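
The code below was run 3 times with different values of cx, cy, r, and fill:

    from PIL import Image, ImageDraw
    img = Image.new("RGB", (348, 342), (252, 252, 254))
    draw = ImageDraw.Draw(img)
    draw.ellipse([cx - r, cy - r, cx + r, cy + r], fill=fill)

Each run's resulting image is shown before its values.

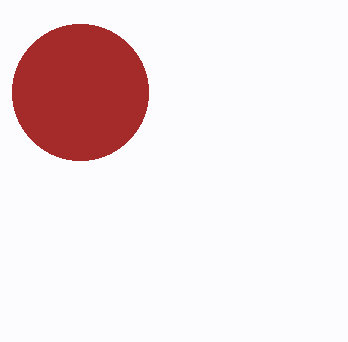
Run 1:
cx = 80, cy = 92, r = 68, fill = 'brown'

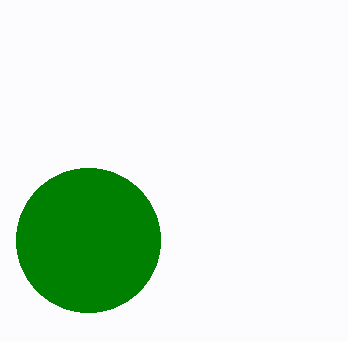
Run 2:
cx = 88; cy = 240; r = 72; fill = 'green'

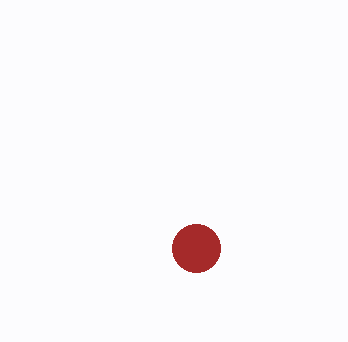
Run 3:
cx = 196
cy = 248
r = 24
fill = 'brown'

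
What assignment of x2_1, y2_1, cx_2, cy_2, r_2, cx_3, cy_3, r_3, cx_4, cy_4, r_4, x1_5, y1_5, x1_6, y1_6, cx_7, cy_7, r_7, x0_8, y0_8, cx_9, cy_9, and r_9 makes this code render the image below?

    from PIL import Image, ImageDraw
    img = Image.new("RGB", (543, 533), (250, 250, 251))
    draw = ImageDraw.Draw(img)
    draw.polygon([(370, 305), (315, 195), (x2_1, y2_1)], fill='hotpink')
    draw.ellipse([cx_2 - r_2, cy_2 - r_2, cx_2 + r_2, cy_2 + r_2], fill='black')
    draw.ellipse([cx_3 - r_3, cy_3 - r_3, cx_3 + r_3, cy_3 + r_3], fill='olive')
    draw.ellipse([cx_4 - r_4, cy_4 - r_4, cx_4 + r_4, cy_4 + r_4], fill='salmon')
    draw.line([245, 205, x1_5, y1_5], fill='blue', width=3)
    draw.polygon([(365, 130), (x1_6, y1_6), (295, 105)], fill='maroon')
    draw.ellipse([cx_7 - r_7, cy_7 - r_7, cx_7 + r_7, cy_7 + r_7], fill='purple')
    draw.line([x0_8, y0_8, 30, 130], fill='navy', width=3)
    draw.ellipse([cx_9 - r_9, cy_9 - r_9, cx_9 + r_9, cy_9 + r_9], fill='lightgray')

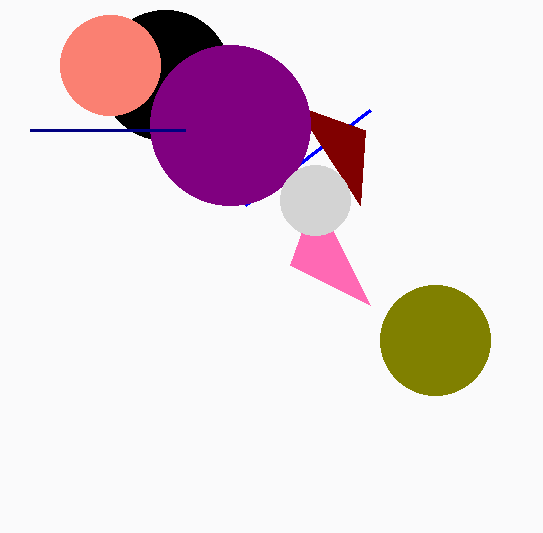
x2_1 = 290; y2_1 = 265; cx_2 = 165; cy_2 = 75; r_2 = 65; cx_3 = 435; cy_3 = 340; r_3 = 55; cx_4 = 110; cy_4 = 65; r_4 = 50; x1_5 = 370; y1_5 = 110; x1_6 = 360; y1_6 = 205; cx_7 = 230; cy_7 = 125; r_7 = 80; x0_8 = 185; y0_8 = 130; cx_9 = 315; cy_9 = 200; r_9 = 35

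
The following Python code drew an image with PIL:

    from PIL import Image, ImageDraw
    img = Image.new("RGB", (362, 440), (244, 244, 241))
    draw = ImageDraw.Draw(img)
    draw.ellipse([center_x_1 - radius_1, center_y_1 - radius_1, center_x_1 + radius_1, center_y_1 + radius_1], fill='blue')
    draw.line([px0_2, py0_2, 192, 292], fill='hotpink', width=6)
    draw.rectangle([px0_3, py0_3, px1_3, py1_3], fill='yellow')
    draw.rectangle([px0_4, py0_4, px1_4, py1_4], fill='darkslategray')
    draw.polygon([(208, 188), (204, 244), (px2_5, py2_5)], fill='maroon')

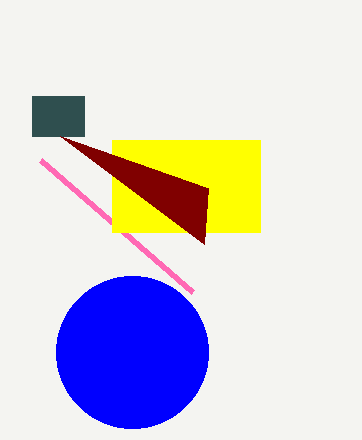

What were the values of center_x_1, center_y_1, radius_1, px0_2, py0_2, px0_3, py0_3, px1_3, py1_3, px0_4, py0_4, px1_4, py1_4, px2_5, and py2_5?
center_x_1 = 132
center_y_1 = 352
radius_1 = 76
px0_2 = 40
py0_2 = 160
px0_3 = 112
py0_3 = 140
px1_3 = 260
py1_3 = 232
px0_4 = 32
py0_4 = 96
px1_4 = 84
py1_4 = 136
px2_5 = 60
py2_5 = 136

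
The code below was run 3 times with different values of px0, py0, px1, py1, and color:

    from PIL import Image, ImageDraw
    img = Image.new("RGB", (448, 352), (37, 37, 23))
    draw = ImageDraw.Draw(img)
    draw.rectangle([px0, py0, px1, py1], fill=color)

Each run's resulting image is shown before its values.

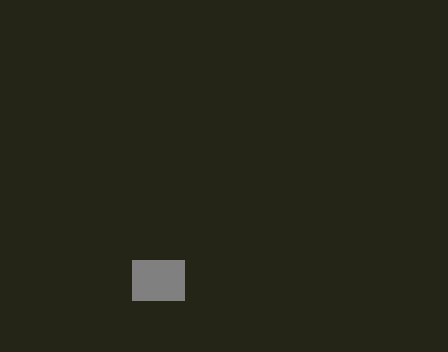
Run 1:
px0 = 132; py0 = 260; px1 = 184; py1 = 300; color = 'gray'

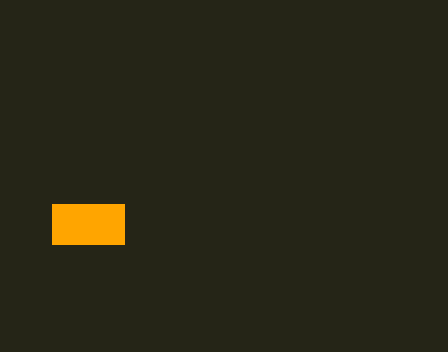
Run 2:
px0 = 52; py0 = 204; px1 = 124; py1 = 244; color = 'orange'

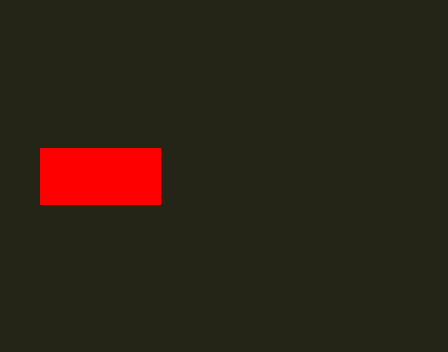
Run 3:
px0 = 40, py0 = 148, px1 = 160, py1 = 204, color = 'red'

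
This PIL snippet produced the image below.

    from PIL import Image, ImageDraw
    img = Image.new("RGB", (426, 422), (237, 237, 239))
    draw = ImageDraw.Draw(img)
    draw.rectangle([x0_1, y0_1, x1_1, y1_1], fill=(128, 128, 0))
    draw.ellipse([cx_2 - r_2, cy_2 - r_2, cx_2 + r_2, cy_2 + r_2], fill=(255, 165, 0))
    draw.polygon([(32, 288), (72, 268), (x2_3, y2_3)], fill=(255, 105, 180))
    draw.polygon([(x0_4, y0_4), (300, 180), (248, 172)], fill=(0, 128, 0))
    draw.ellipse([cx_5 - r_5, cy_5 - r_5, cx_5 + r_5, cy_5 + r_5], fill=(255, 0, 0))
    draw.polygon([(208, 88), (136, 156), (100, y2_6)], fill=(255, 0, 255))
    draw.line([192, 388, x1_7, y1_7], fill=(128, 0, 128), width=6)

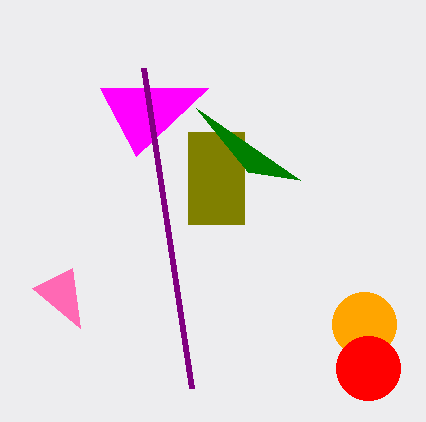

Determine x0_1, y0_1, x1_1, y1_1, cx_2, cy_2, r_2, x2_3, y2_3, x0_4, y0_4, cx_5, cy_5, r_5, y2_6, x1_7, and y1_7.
x0_1 = 188, y0_1 = 132, x1_1 = 244, y1_1 = 224, cx_2 = 364, cy_2 = 324, r_2 = 32, x2_3 = 80, y2_3 = 328, x0_4 = 196, y0_4 = 108, cx_5 = 368, cy_5 = 368, r_5 = 32, y2_6 = 88, x1_7 = 144, y1_7 = 68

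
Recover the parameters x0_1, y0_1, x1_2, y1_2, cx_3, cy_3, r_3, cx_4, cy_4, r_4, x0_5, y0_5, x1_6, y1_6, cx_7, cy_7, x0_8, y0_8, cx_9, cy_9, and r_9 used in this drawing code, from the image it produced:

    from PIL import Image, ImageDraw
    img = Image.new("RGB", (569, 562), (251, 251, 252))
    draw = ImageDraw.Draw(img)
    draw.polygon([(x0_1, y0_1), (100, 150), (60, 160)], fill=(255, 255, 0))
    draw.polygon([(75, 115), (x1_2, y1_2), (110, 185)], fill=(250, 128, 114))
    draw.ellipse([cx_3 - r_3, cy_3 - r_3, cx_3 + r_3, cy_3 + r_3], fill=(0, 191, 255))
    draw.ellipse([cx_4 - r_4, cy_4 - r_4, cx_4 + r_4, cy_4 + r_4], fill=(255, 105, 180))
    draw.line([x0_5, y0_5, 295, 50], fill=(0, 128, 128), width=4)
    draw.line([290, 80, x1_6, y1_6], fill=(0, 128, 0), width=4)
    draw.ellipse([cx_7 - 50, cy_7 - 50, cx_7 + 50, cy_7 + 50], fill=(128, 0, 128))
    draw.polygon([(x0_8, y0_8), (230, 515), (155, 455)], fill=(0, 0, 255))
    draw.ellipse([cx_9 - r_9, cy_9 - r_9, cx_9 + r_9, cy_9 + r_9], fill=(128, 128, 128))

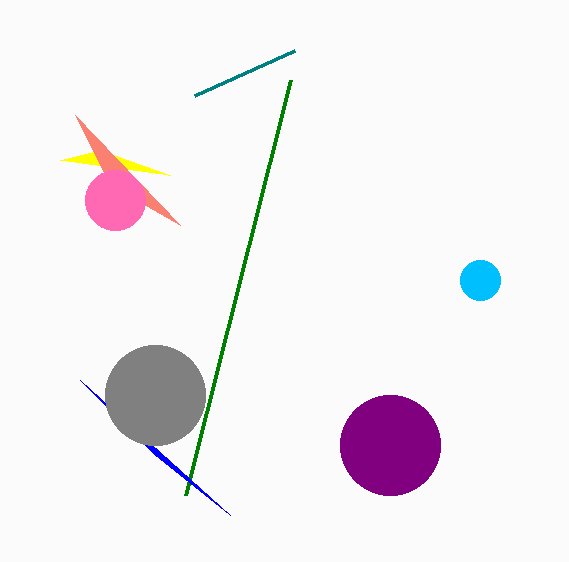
x0_1 = 170; y0_1 = 175; x1_2 = 180; y1_2 = 225; cx_3 = 480; cy_3 = 280; r_3 = 20; cx_4 = 115; cy_4 = 200; r_4 = 30; x0_5 = 195; y0_5 = 95; x1_6 = 185; y1_6 = 495; cx_7 = 390; cy_7 = 445; x0_8 = 80; y0_8 = 380; cx_9 = 155; cy_9 = 395; r_9 = 50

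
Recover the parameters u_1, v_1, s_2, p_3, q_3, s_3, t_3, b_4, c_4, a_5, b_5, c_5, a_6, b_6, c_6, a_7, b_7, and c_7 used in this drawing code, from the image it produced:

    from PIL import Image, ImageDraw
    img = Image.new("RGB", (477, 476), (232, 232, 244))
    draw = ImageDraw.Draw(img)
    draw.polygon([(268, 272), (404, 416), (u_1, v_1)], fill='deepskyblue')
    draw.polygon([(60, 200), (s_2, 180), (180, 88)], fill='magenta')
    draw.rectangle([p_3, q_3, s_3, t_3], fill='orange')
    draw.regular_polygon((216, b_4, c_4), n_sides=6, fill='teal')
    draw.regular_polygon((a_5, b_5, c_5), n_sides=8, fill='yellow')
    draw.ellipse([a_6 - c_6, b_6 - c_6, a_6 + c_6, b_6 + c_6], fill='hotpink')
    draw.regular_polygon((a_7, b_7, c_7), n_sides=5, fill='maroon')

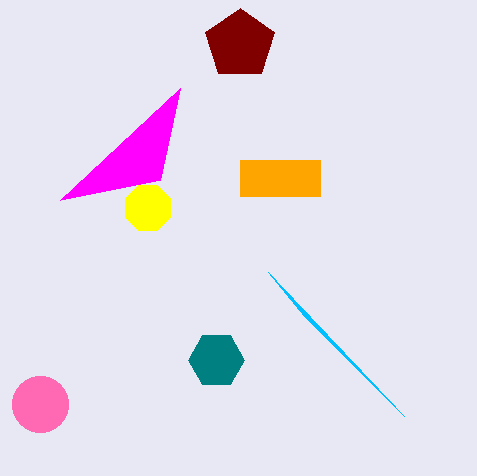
u_1 = 304
v_1 = 316
s_2 = 160
p_3 = 240
q_3 = 160
s_3 = 320
t_3 = 196
b_4 = 360
c_4 = 28
a_5 = 148
b_5 = 208
c_5 = 24
a_6 = 40
b_6 = 404
c_6 = 28
a_7 = 240
b_7 = 44
c_7 = 36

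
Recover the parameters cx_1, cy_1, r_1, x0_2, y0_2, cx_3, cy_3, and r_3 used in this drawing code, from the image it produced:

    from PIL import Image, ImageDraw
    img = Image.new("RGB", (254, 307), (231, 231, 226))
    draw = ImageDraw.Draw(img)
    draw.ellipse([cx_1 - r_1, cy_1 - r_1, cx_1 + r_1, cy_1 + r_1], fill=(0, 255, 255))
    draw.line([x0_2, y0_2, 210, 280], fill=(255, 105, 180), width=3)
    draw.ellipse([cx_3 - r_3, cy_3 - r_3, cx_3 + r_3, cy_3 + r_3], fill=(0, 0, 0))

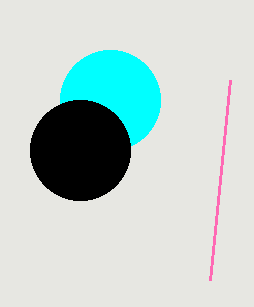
cx_1 = 110; cy_1 = 100; r_1 = 50; x0_2 = 230; y0_2 = 80; cx_3 = 80; cy_3 = 150; r_3 = 50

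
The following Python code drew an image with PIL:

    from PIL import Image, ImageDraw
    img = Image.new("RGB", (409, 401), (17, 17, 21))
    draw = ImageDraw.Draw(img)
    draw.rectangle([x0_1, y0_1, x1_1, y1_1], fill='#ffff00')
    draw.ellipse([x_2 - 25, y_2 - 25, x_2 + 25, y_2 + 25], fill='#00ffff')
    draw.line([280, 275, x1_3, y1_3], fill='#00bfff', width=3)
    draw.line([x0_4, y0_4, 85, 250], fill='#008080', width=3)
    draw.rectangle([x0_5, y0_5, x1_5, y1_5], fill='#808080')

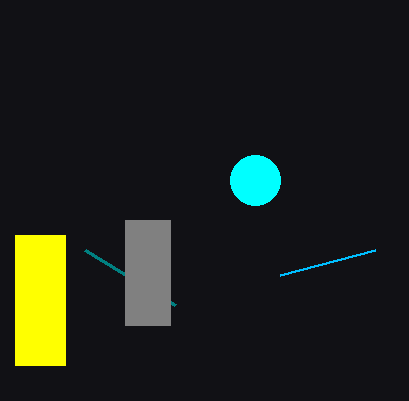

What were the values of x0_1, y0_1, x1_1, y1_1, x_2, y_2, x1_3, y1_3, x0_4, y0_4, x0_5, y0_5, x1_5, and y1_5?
x0_1 = 15; y0_1 = 235; x1_1 = 65; y1_1 = 365; x_2 = 255; y_2 = 180; x1_3 = 375; y1_3 = 250; x0_4 = 175; y0_4 = 305; x0_5 = 125; y0_5 = 220; x1_5 = 170; y1_5 = 325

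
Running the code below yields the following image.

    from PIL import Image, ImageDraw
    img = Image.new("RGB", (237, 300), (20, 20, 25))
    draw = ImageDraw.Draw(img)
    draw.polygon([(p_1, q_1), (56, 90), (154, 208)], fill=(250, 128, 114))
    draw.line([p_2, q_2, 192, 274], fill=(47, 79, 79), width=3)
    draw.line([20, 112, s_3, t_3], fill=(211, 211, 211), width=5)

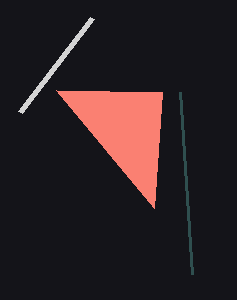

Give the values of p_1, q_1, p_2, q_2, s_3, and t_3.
p_1 = 162; q_1 = 92; p_2 = 180; q_2 = 92; s_3 = 92; t_3 = 18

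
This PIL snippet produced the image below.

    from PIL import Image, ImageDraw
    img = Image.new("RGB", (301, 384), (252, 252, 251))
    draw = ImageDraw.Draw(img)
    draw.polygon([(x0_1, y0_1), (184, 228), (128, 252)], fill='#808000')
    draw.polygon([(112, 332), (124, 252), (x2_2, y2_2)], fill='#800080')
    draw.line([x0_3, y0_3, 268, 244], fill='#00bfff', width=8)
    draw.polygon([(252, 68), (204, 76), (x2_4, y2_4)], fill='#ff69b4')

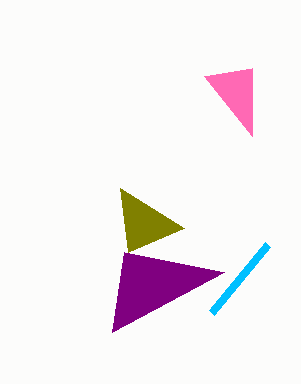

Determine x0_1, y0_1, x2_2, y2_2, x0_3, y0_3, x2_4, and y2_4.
x0_1 = 120, y0_1 = 188, x2_2 = 224, y2_2 = 272, x0_3 = 212, y0_3 = 312, x2_4 = 252, y2_4 = 136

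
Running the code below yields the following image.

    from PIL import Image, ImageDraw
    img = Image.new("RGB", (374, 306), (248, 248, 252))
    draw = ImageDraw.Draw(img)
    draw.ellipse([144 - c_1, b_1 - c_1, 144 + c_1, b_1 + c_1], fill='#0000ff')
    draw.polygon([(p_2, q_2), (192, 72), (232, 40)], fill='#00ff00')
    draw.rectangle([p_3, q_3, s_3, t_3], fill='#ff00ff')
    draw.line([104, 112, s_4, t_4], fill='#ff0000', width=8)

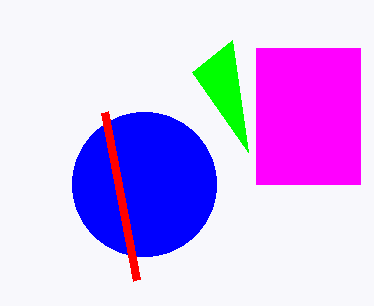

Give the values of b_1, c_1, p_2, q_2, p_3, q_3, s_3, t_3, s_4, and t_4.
b_1 = 184; c_1 = 72; p_2 = 248; q_2 = 152; p_3 = 256; q_3 = 48; s_3 = 360; t_3 = 184; s_4 = 136; t_4 = 280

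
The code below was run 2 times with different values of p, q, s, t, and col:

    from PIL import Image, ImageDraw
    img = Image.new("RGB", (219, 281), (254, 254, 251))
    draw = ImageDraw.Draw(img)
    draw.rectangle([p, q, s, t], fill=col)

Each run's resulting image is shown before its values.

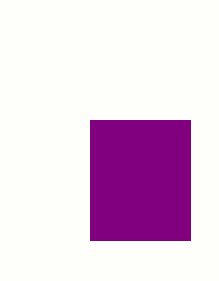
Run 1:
p = 90, q = 120, s = 190, t = 240, col = 'purple'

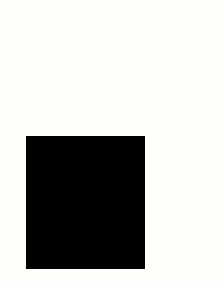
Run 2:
p = 26; q = 136; s = 144; t = 268; col = 'black'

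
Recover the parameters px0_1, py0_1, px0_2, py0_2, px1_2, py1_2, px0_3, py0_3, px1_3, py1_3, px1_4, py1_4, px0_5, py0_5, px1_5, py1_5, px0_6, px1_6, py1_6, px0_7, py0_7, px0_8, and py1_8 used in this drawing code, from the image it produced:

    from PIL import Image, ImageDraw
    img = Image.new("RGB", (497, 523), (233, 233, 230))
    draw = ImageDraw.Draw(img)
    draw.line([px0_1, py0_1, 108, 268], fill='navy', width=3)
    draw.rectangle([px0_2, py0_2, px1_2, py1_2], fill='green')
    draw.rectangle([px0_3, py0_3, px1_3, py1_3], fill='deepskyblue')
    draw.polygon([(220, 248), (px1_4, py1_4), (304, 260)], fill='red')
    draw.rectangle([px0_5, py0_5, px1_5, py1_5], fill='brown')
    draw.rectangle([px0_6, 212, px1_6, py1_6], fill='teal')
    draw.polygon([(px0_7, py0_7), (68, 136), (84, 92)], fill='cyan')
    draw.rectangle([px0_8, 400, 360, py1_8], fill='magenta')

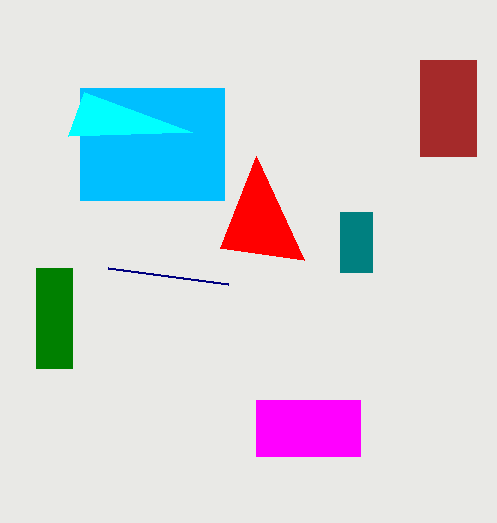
px0_1 = 228, py0_1 = 284, px0_2 = 36, py0_2 = 268, px1_2 = 72, py1_2 = 368, px0_3 = 80, py0_3 = 88, px1_3 = 224, py1_3 = 200, px1_4 = 256, py1_4 = 156, px0_5 = 420, py0_5 = 60, px1_5 = 476, py1_5 = 156, px0_6 = 340, px1_6 = 372, py1_6 = 272, px0_7 = 192, py0_7 = 132, px0_8 = 256, py1_8 = 456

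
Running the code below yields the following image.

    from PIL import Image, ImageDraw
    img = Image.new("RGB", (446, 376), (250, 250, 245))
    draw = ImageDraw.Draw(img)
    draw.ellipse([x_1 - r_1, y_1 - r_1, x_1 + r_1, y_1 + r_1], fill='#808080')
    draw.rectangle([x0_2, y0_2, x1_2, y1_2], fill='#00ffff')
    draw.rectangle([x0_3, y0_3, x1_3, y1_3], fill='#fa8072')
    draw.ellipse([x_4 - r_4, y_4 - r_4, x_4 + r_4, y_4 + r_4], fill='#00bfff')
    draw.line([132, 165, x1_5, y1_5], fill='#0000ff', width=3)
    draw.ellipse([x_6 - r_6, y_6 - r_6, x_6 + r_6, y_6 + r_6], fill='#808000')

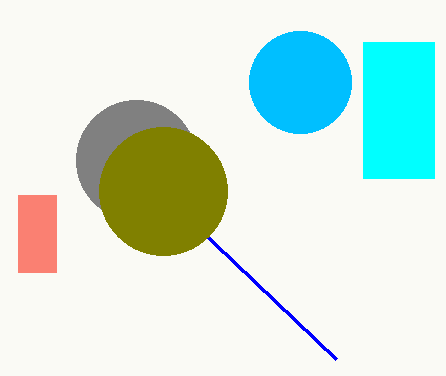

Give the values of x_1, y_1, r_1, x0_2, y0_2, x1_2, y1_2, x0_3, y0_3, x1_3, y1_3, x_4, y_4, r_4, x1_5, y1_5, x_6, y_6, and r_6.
x_1 = 136, y_1 = 160, r_1 = 60, x0_2 = 363, y0_2 = 42, x1_2 = 434, y1_2 = 178, x0_3 = 18, y0_3 = 195, x1_3 = 56, y1_3 = 272, x_4 = 300, y_4 = 82, r_4 = 51, x1_5 = 336, y1_5 = 359, x_6 = 163, y_6 = 191, r_6 = 64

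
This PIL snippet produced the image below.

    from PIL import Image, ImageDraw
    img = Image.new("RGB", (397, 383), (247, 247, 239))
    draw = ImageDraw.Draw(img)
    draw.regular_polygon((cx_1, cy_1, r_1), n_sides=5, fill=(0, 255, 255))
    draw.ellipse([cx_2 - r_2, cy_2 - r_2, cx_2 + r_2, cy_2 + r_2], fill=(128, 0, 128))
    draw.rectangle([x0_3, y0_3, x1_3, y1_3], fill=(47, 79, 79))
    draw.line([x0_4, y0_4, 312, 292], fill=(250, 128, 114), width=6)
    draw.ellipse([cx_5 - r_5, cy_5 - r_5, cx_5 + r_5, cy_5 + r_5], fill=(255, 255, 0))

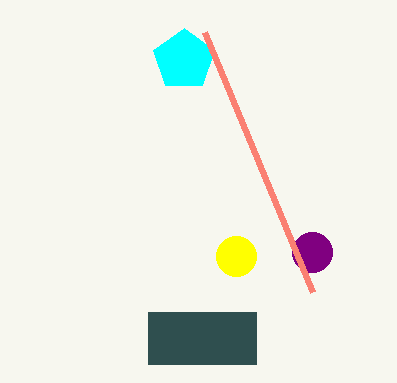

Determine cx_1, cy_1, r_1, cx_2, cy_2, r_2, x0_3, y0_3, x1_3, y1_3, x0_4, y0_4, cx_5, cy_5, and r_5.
cx_1 = 184
cy_1 = 60
r_1 = 32
cx_2 = 312
cy_2 = 252
r_2 = 20
x0_3 = 148
y0_3 = 312
x1_3 = 256
y1_3 = 364
x0_4 = 204
y0_4 = 32
cx_5 = 236
cy_5 = 256
r_5 = 20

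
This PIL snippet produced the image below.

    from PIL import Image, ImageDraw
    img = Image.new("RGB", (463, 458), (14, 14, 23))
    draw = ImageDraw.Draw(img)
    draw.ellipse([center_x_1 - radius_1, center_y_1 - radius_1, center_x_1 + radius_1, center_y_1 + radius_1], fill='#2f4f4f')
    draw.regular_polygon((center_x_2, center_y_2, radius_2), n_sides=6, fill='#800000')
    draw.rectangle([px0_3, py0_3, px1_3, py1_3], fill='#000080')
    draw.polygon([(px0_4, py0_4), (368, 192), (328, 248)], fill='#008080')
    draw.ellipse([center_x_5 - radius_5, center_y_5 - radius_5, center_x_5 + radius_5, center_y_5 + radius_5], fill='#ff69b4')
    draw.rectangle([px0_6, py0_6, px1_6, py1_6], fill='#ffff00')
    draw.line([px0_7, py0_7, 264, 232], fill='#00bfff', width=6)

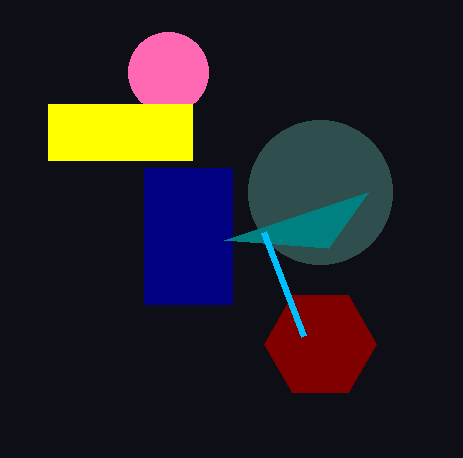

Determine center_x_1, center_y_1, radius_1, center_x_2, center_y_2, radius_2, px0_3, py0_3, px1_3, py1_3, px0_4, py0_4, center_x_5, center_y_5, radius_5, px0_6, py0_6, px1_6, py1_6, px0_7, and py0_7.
center_x_1 = 320, center_y_1 = 192, radius_1 = 72, center_x_2 = 320, center_y_2 = 344, radius_2 = 56, px0_3 = 144, py0_3 = 168, px1_3 = 232, py1_3 = 304, px0_4 = 224, py0_4 = 240, center_x_5 = 168, center_y_5 = 72, radius_5 = 40, px0_6 = 48, py0_6 = 104, px1_6 = 192, py1_6 = 160, px0_7 = 304, py0_7 = 336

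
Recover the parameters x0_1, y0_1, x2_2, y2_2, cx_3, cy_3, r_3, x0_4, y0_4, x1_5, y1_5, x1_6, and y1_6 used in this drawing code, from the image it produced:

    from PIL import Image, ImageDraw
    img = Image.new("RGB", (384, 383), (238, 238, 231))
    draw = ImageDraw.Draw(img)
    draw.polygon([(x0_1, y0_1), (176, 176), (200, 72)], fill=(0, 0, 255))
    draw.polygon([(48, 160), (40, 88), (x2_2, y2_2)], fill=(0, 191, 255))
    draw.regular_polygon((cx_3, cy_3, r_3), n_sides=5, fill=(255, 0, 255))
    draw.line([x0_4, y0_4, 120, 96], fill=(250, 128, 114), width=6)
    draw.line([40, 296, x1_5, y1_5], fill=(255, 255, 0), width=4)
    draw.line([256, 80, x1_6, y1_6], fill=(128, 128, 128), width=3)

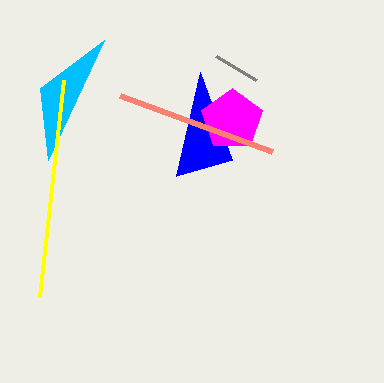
x0_1 = 232; y0_1 = 160; x2_2 = 104; y2_2 = 40; cx_3 = 232; cy_3 = 120; r_3 = 32; x0_4 = 272; y0_4 = 152; x1_5 = 64; y1_5 = 80; x1_6 = 216; y1_6 = 56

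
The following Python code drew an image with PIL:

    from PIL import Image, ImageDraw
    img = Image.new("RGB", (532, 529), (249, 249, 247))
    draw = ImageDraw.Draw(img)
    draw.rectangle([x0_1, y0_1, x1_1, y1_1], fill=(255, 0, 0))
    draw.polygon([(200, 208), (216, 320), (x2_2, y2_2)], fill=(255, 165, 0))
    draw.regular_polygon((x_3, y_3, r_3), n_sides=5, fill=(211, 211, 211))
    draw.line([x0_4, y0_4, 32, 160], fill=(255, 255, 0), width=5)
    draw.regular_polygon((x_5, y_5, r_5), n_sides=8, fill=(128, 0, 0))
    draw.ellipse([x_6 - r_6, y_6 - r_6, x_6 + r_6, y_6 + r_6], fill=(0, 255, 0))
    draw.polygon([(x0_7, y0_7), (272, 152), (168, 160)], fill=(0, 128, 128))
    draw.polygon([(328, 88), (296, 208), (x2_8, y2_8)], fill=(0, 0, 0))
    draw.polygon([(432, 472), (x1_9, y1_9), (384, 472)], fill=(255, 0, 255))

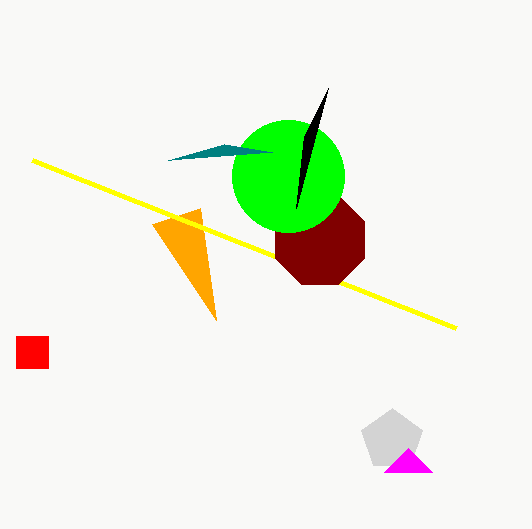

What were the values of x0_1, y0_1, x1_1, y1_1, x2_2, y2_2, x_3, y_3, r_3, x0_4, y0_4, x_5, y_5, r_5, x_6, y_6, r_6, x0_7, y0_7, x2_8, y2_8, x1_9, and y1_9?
x0_1 = 16; y0_1 = 336; x1_1 = 48; y1_1 = 368; x2_2 = 152; y2_2 = 224; x_3 = 392; y_3 = 440; r_3 = 32; x0_4 = 456; y0_4 = 328; x_5 = 320; y_5 = 240; r_5 = 48; x_6 = 288; y_6 = 176; r_6 = 56; x0_7 = 224; y0_7 = 144; x2_8 = 304; y2_8 = 136; x1_9 = 408; y1_9 = 448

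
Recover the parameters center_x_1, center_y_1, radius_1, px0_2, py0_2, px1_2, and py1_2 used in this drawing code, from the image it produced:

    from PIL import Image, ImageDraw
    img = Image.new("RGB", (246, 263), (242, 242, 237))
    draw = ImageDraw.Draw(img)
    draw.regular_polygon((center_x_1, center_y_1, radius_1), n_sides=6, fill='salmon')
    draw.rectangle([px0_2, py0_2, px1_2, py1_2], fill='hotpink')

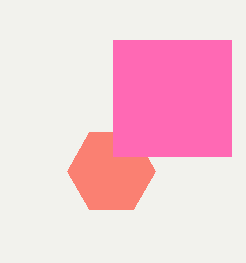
center_x_1 = 111; center_y_1 = 171; radius_1 = 44; px0_2 = 113; py0_2 = 40; px1_2 = 231; py1_2 = 156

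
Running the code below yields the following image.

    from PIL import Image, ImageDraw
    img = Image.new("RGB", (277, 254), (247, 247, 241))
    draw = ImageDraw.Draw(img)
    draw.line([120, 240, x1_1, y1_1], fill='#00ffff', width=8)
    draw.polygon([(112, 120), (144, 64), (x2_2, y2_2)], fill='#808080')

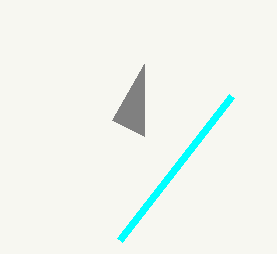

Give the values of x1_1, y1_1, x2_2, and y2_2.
x1_1 = 232; y1_1 = 96; x2_2 = 144; y2_2 = 136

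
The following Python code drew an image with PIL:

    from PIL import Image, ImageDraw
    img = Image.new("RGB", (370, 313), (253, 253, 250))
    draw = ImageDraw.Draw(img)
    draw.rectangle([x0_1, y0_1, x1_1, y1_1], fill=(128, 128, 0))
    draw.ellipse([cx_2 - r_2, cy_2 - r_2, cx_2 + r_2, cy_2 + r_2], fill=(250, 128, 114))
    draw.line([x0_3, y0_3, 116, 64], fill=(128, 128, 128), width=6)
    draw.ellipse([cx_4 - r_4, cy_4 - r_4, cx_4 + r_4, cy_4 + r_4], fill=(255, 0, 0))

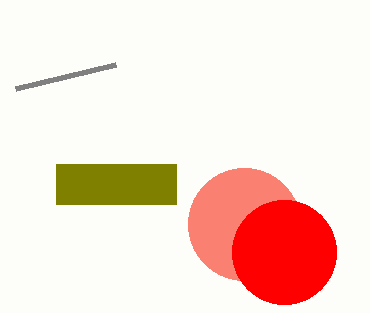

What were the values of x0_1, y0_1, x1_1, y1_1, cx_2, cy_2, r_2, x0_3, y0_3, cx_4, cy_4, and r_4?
x0_1 = 56; y0_1 = 164; x1_1 = 176; y1_1 = 204; cx_2 = 244; cy_2 = 224; r_2 = 56; x0_3 = 16; y0_3 = 88; cx_4 = 284; cy_4 = 252; r_4 = 52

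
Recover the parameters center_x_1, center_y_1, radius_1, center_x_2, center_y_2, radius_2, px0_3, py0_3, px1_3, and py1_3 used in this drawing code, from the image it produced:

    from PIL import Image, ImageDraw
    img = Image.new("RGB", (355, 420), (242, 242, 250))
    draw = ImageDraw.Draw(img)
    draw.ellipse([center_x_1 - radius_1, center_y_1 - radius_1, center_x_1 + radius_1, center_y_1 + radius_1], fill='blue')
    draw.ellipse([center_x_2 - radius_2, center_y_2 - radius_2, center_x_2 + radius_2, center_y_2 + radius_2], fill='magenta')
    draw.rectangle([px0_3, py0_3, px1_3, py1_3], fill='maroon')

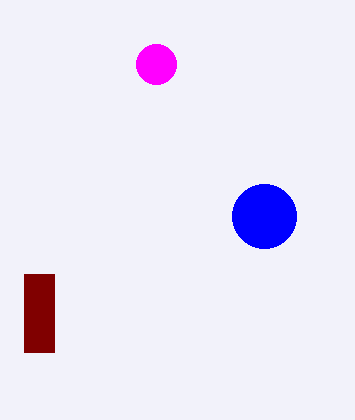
center_x_1 = 264
center_y_1 = 216
radius_1 = 32
center_x_2 = 156
center_y_2 = 64
radius_2 = 20
px0_3 = 24
py0_3 = 274
px1_3 = 54
py1_3 = 352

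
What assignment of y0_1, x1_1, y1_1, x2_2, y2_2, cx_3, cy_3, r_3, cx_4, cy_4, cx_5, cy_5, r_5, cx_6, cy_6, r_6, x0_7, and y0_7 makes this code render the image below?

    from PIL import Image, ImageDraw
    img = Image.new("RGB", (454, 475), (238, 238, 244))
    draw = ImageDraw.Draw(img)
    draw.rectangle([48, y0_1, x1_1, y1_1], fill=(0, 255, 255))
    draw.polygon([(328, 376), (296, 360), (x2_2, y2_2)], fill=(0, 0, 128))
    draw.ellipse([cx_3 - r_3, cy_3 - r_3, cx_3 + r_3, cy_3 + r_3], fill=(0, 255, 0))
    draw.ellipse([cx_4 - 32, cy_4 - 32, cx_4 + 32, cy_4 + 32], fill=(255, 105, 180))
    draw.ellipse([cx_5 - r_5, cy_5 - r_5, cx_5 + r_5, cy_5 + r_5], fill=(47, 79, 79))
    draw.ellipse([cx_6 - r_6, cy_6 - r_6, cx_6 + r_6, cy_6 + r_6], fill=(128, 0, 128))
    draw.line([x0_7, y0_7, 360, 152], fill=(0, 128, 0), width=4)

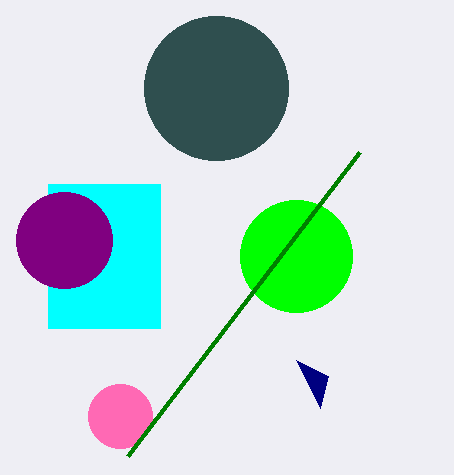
y0_1 = 184
x1_1 = 160
y1_1 = 328
x2_2 = 320
y2_2 = 408
cx_3 = 296
cy_3 = 256
r_3 = 56
cx_4 = 120
cy_4 = 416
cx_5 = 216
cy_5 = 88
r_5 = 72
cx_6 = 64
cy_6 = 240
r_6 = 48
x0_7 = 128
y0_7 = 456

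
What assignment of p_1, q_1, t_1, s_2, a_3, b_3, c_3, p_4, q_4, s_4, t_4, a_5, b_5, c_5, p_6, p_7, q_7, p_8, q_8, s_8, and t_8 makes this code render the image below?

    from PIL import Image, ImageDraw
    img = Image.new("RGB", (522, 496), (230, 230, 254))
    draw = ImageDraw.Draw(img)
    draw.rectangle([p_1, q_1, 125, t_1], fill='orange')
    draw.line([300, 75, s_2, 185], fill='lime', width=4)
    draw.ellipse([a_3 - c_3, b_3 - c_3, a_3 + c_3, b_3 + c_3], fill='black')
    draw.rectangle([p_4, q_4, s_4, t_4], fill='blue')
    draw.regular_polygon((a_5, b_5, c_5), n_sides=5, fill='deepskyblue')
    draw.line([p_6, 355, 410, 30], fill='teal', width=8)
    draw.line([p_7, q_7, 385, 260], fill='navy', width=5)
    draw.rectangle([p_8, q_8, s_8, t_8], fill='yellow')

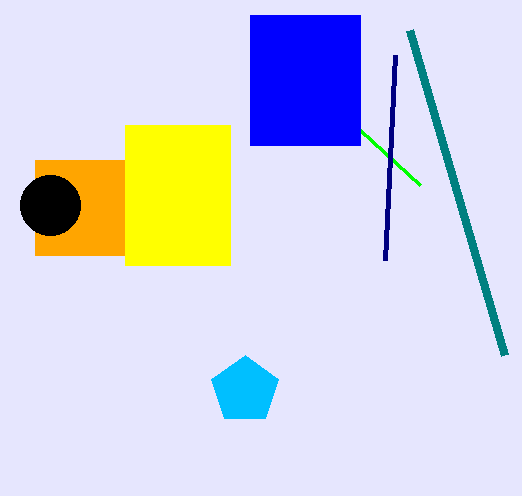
p_1 = 35, q_1 = 160, t_1 = 255, s_2 = 420, a_3 = 50, b_3 = 205, c_3 = 30, p_4 = 250, q_4 = 15, s_4 = 360, t_4 = 145, a_5 = 245, b_5 = 390, c_5 = 35, p_6 = 505, p_7 = 395, q_7 = 55, p_8 = 125, q_8 = 125, s_8 = 230, t_8 = 265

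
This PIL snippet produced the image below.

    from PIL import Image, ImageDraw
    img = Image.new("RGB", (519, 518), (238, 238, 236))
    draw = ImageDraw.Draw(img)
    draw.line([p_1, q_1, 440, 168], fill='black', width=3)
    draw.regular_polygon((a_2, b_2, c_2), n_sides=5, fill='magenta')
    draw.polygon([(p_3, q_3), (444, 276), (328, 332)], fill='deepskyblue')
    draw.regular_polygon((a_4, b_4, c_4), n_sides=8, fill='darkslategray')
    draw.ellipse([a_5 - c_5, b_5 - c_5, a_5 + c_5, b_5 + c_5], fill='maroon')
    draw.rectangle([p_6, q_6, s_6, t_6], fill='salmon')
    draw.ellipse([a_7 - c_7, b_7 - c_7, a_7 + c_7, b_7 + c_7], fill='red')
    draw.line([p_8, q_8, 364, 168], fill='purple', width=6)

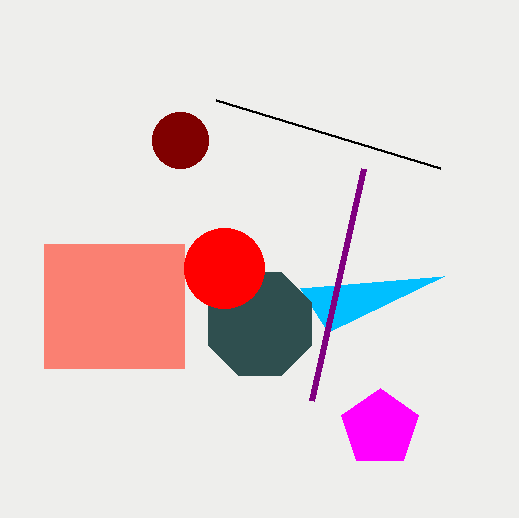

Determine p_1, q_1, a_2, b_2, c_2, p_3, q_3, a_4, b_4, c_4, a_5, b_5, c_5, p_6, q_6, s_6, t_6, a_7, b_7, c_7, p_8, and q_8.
p_1 = 216, q_1 = 100, a_2 = 380, b_2 = 428, c_2 = 40, p_3 = 300, q_3 = 288, a_4 = 260, b_4 = 324, c_4 = 56, a_5 = 180, b_5 = 140, c_5 = 28, p_6 = 44, q_6 = 244, s_6 = 184, t_6 = 368, a_7 = 224, b_7 = 268, c_7 = 40, p_8 = 312, q_8 = 400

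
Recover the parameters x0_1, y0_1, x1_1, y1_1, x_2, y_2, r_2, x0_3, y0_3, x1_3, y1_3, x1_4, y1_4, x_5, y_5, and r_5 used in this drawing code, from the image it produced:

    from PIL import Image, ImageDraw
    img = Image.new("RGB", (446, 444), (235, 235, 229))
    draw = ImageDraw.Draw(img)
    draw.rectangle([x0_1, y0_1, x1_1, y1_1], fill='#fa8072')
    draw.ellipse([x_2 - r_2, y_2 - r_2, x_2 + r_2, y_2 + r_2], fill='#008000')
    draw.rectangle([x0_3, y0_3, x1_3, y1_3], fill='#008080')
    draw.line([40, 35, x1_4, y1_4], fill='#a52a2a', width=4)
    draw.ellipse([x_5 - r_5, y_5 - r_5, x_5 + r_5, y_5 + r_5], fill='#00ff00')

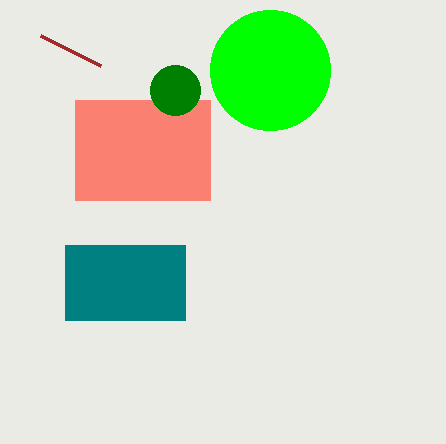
x0_1 = 75, y0_1 = 100, x1_1 = 210, y1_1 = 200, x_2 = 175, y_2 = 90, r_2 = 25, x0_3 = 65, y0_3 = 245, x1_3 = 185, y1_3 = 320, x1_4 = 100, y1_4 = 65, x_5 = 270, y_5 = 70, r_5 = 60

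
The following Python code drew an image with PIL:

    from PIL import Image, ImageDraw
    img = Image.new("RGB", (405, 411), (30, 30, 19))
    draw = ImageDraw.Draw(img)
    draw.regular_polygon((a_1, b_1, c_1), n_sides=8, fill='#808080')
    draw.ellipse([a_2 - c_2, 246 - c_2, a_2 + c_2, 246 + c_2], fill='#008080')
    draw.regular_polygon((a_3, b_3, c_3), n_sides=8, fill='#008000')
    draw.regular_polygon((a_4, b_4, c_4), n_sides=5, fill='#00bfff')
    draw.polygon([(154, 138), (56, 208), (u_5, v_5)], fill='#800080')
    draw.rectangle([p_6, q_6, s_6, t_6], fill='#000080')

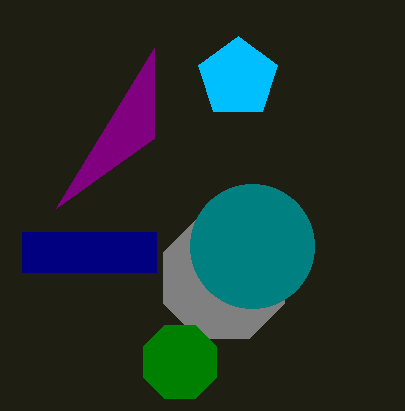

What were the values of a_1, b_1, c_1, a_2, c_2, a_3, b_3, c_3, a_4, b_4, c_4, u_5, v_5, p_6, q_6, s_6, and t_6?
a_1 = 224
b_1 = 278
c_1 = 66
a_2 = 252
c_2 = 62
a_3 = 180
b_3 = 362
c_3 = 40
a_4 = 238
b_4 = 78
c_4 = 42
u_5 = 154
v_5 = 48
p_6 = 22
q_6 = 232
s_6 = 156
t_6 = 272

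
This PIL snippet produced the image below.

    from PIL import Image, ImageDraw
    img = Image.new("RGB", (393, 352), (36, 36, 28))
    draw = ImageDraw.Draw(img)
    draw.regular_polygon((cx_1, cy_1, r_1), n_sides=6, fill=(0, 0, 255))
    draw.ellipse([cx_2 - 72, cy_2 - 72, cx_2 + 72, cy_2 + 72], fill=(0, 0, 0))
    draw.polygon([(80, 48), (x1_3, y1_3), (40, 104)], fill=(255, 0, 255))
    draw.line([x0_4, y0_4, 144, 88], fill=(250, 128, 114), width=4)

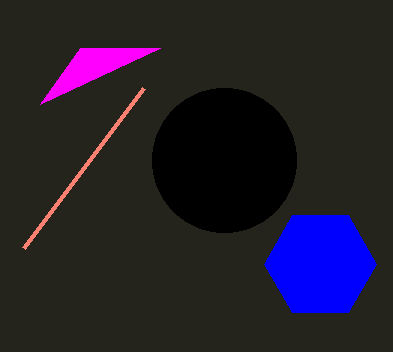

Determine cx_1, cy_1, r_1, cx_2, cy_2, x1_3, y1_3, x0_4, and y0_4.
cx_1 = 320; cy_1 = 264; r_1 = 56; cx_2 = 224; cy_2 = 160; x1_3 = 160; y1_3 = 48; x0_4 = 24; y0_4 = 248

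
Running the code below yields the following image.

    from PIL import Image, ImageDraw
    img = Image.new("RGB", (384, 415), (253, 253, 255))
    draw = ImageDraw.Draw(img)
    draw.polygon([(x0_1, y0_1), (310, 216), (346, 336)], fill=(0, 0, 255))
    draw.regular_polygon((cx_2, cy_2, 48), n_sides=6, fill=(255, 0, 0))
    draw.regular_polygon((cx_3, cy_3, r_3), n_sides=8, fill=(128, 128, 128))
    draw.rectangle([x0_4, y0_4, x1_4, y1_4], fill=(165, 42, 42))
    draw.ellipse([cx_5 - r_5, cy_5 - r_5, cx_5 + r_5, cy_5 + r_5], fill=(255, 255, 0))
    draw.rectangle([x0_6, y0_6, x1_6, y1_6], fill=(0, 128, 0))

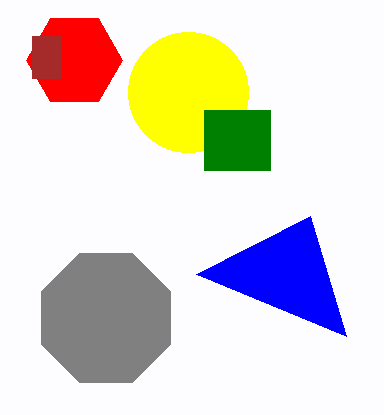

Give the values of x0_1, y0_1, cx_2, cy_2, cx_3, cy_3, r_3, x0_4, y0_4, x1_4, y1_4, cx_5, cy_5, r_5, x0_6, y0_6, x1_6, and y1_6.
x0_1 = 196, y0_1 = 274, cx_2 = 74, cy_2 = 60, cx_3 = 106, cy_3 = 318, r_3 = 70, x0_4 = 32, y0_4 = 36, x1_4 = 60, y1_4 = 78, cx_5 = 188, cy_5 = 92, r_5 = 60, x0_6 = 204, y0_6 = 110, x1_6 = 270, y1_6 = 170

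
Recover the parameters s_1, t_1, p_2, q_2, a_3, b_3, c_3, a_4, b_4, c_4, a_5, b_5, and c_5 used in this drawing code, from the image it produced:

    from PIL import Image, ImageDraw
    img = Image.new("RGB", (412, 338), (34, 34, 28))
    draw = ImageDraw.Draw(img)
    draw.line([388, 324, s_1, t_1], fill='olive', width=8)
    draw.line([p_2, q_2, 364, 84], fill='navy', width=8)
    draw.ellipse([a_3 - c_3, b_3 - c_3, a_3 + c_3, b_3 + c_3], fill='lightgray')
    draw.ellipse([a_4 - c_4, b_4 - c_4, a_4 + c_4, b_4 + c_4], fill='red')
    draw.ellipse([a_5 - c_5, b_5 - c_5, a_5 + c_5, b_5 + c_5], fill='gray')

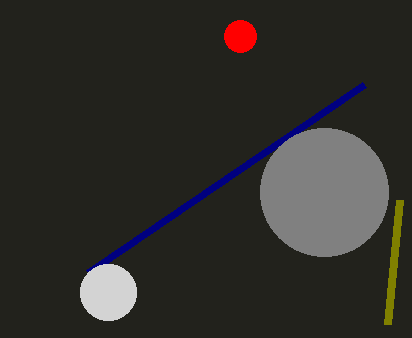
s_1 = 400
t_1 = 200
p_2 = 88
q_2 = 272
a_3 = 108
b_3 = 292
c_3 = 28
a_4 = 240
b_4 = 36
c_4 = 16
a_5 = 324
b_5 = 192
c_5 = 64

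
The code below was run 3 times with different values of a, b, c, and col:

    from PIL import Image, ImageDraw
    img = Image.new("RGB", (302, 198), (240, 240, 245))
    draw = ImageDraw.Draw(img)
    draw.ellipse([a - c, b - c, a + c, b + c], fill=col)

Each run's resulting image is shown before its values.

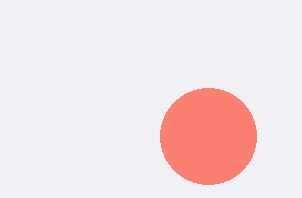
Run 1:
a = 208; b = 136; c = 48; col = 'salmon'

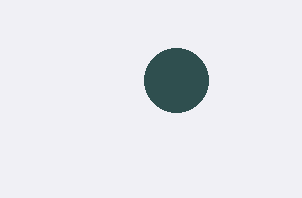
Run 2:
a = 176, b = 80, c = 32, col = 'darkslategray'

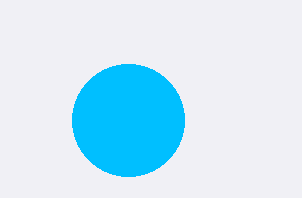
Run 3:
a = 128; b = 120; c = 56; col = 'deepskyblue'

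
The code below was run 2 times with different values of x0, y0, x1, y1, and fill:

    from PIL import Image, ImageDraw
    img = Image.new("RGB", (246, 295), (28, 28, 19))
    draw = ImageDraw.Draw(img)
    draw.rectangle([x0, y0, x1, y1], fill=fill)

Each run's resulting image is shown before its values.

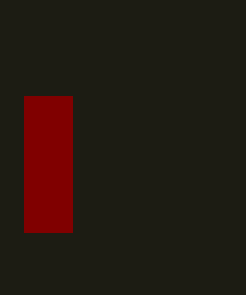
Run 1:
x0 = 24
y0 = 96
x1 = 72
y1 = 232
fill = 'maroon'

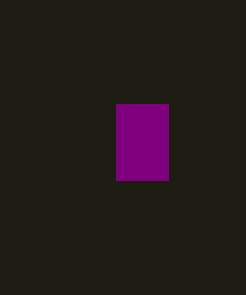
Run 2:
x0 = 116, y0 = 104, x1 = 168, y1 = 180, fill = 'purple'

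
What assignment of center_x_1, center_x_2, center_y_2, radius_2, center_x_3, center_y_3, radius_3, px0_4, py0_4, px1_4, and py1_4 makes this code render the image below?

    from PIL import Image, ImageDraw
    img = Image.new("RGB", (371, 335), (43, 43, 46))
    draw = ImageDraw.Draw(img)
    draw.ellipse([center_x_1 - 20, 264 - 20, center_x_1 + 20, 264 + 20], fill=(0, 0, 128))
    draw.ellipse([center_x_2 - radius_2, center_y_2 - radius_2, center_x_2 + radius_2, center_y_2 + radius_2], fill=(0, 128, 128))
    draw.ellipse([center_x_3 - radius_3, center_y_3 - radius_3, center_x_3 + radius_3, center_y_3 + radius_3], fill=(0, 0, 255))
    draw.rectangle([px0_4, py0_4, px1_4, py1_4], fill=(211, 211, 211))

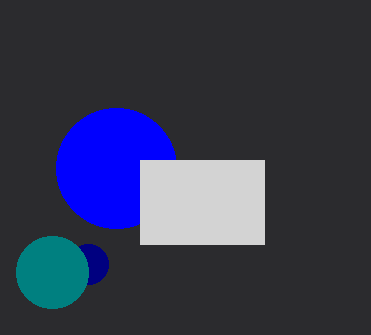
center_x_1 = 88; center_x_2 = 52; center_y_2 = 272; radius_2 = 36; center_x_3 = 116; center_y_3 = 168; radius_3 = 60; px0_4 = 140; py0_4 = 160; px1_4 = 264; py1_4 = 244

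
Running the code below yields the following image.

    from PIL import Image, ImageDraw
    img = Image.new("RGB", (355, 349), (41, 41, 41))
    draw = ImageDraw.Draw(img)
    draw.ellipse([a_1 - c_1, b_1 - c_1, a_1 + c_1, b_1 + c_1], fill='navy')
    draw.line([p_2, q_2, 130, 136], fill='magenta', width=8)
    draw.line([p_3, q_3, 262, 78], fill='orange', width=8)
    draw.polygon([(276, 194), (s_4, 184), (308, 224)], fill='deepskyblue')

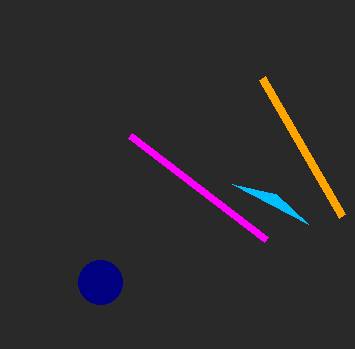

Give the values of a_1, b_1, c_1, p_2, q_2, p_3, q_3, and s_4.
a_1 = 100, b_1 = 282, c_1 = 22, p_2 = 266, q_2 = 240, p_3 = 342, q_3 = 216, s_4 = 232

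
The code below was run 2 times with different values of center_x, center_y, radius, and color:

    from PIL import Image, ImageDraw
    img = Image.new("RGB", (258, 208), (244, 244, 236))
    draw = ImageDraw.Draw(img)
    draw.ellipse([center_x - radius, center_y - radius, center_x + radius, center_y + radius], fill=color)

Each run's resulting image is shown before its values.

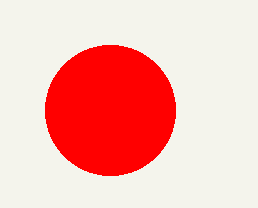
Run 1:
center_x = 110, center_y = 110, radius = 65, color = 'red'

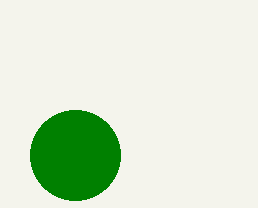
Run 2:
center_x = 75; center_y = 155; radius = 45; color = 'green'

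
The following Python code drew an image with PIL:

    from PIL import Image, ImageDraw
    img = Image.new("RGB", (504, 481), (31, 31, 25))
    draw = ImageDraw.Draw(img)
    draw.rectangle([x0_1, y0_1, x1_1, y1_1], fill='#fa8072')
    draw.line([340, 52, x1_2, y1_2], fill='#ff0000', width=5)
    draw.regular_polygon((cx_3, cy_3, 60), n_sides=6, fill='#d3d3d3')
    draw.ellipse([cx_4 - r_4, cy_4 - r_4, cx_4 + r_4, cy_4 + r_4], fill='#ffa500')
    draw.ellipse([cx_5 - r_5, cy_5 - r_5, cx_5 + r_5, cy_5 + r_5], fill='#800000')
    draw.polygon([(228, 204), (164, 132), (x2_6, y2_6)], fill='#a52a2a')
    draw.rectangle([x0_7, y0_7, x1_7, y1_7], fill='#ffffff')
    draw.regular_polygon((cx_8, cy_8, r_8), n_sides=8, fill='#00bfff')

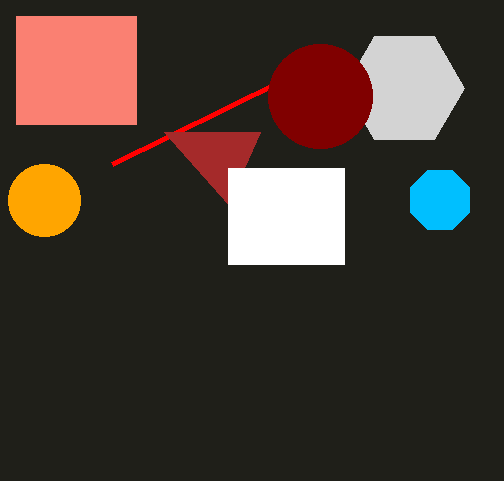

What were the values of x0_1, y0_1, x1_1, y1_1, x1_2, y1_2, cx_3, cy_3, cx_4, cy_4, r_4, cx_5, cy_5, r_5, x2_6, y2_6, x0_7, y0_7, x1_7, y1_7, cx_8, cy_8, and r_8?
x0_1 = 16; y0_1 = 16; x1_1 = 136; y1_1 = 124; x1_2 = 112; y1_2 = 164; cx_3 = 404; cy_3 = 88; cx_4 = 44; cy_4 = 200; r_4 = 36; cx_5 = 320; cy_5 = 96; r_5 = 52; x2_6 = 260; y2_6 = 132; x0_7 = 228; y0_7 = 168; x1_7 = 344; y1_7 = 264; cx_8 = 440; cy_8 = 200; r_8 = 32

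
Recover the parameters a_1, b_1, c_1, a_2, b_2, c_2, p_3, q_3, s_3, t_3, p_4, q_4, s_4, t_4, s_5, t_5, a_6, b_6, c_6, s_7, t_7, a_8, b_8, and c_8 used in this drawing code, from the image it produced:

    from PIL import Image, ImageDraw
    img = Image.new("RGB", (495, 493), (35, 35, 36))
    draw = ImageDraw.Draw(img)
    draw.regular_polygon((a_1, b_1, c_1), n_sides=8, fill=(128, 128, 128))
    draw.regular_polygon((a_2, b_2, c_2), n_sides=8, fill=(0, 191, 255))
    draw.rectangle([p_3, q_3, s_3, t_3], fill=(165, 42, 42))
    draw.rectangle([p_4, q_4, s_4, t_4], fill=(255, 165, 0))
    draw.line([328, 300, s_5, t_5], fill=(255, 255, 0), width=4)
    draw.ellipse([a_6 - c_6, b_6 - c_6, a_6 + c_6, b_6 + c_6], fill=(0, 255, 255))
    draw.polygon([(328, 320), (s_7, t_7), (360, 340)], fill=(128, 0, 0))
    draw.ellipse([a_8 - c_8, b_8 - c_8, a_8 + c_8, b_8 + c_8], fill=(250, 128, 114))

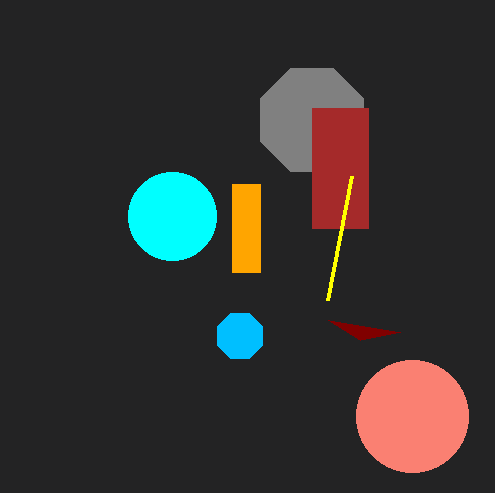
a_1 = 312, b_1 = 120, c_1 = 56, a_2 = 240, b_2 = 336, c_2 = 24, p_3 = 312, q_3 = 108, s_3 = 368, t_3 = 228, p_4 = 232, q_4 = 184, s_4 = 260, t_4 = 272, s_5 = 352, t_5 = 176, a_6 = 172, b_6 = 216, c_6 = 44, s_7 = 400, t_7 = 332, a_8 = 412, b_8 = 416, c_8 = 56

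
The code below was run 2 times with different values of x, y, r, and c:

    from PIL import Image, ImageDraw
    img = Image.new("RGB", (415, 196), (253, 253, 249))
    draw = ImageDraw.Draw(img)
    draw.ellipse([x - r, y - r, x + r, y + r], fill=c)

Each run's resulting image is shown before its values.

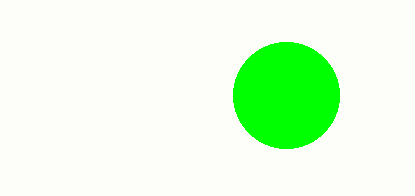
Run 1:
x = 286, y = 95, r = 53, c = 'lime'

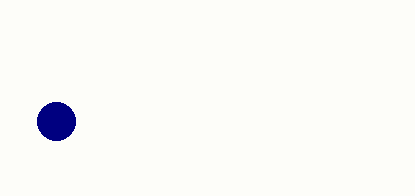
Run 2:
x = 56
y = 121
r = 19
c = 'navy'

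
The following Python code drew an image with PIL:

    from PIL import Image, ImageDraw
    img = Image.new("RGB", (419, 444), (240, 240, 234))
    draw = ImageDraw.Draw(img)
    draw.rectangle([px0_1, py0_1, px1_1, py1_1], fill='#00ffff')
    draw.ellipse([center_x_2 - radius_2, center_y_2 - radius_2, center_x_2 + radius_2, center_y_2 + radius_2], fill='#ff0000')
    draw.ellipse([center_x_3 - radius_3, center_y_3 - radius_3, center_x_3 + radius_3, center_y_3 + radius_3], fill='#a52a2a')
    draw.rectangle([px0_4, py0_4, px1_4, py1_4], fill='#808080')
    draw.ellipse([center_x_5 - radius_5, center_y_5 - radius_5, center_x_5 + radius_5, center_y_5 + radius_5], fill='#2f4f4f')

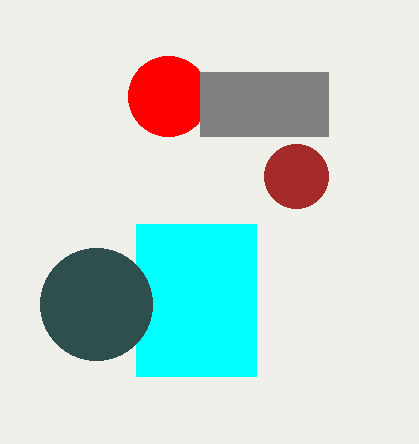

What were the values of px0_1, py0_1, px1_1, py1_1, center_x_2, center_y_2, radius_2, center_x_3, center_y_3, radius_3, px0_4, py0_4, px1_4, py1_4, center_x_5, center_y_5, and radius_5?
px0_1 = 136; py0_1 = 224; px1_1 = 256; py1_1 = 376; center_x_2 = 168; center_y_2 = 96; radius_2 = 40; center_x_3 = 296; center_y_3 = 176; radius_3 = 32; px0_4 = 200; py0_4 = 72; px1_4 = 328; py1_4 = 136; center_x_5 = 96; center_y_5 = 304; radius_5 = 56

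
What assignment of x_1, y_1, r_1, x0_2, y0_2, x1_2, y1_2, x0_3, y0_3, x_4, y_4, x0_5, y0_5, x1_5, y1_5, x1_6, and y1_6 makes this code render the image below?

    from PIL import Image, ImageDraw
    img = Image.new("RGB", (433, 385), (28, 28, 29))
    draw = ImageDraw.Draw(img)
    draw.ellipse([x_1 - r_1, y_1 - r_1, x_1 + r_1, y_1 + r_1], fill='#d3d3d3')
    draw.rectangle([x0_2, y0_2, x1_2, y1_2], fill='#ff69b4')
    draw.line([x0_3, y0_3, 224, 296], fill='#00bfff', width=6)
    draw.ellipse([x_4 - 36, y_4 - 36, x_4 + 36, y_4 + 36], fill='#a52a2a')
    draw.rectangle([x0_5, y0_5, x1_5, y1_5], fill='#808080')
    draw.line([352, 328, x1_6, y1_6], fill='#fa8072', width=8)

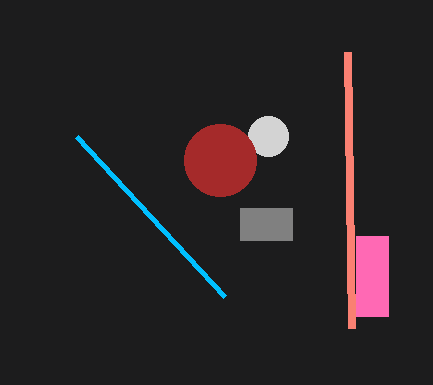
x_1 = 268, y_1 = 136, r_1 = 20, x0_2 = 356, y0_2 = 236, x1_2 = 388, y1_2 = 316, x0_3 = 76, y0_3 = 136, x_4 = 220, y_4 = 160, x0_5 = 240, y0_5 = 208, x1_5 = 292, y1_5 = 240, x1_6 = 348, y1_6 = 52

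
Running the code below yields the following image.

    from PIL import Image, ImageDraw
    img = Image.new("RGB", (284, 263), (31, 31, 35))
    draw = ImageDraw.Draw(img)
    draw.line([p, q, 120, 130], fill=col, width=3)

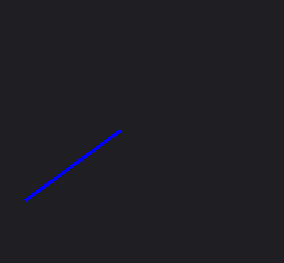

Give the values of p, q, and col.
p = 25
q = 200
col = 'blue'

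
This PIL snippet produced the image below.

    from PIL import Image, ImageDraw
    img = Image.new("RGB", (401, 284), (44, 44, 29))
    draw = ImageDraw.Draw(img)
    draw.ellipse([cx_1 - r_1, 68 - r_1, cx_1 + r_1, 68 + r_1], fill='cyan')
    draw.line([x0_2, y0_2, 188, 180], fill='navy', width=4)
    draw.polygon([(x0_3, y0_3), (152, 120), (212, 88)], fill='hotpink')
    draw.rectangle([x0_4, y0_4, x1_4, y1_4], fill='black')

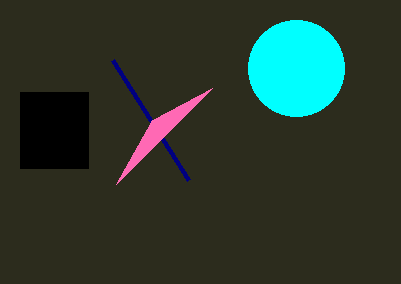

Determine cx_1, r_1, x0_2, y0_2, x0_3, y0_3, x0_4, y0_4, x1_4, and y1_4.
cx_1 = 296
r_1 = 48
x0_2 = 112
y0_2 = 60
x0_3 = 116
y0_3 = 184
x0_4 = 20
y0_4 = 92
x1_4 = 88
y1_4 = 168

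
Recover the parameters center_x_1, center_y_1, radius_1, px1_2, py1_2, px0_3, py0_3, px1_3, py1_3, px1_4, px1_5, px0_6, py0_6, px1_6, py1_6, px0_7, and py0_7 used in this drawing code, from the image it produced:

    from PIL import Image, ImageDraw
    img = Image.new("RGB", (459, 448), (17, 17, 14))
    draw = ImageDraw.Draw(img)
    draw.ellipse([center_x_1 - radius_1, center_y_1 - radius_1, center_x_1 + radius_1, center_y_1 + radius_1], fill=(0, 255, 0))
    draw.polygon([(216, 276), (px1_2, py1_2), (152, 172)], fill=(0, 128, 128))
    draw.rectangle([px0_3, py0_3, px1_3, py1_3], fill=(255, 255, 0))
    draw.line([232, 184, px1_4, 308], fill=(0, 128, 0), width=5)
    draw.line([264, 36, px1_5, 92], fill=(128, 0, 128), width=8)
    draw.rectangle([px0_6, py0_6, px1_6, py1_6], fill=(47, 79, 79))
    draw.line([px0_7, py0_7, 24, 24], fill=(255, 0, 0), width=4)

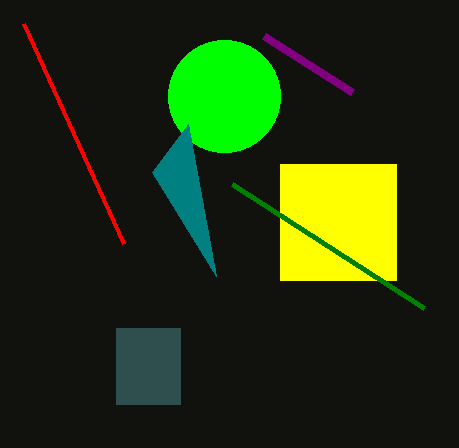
center_x_1 = 224, center_y_1 = 96, radius_1 = 56, px1_2 = 188, py1_2 = 124, px0_3 = 280, py0_3 = 164, px1_3 = 396, py1_3 = 280, px1_4 = 424, px1_5 = 352, px0_6 = 116, py0_6 = 328, px1_6 = 180, py1_6 = 404, px0_7 = 124, py0_7 = 244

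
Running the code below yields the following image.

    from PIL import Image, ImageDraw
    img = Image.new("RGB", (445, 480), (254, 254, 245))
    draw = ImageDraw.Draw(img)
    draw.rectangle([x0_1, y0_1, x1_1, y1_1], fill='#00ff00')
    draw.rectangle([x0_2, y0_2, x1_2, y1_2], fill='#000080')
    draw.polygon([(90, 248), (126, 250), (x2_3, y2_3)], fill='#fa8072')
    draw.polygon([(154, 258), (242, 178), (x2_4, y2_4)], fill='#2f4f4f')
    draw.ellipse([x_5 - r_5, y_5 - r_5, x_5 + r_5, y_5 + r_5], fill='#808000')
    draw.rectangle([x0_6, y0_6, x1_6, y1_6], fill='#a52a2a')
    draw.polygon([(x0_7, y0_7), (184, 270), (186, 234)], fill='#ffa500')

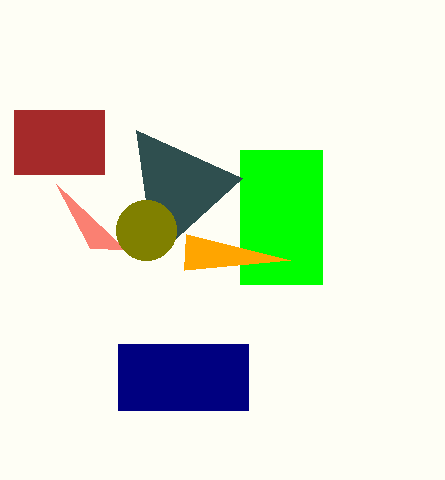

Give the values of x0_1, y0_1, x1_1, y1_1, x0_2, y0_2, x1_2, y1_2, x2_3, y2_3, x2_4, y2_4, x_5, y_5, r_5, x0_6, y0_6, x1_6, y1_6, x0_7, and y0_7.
x0_1 = 240; y0_1 = 150; x1_1 = 322; y1_1 = 284; x0_2 = 118; y0_2 = 344; x1_2 = 248; y1_2 = 410; x2_3 = 56; y2_3 = 184; x2_4 = 136; y2_4 = 130; x_5 = 146; y_5 = 230; r_5 = 30; x0_6 = 14; y0_6 = 110; x1_6 = 104; y1_6 = 174; x0_7 = 290; y0_7 = 260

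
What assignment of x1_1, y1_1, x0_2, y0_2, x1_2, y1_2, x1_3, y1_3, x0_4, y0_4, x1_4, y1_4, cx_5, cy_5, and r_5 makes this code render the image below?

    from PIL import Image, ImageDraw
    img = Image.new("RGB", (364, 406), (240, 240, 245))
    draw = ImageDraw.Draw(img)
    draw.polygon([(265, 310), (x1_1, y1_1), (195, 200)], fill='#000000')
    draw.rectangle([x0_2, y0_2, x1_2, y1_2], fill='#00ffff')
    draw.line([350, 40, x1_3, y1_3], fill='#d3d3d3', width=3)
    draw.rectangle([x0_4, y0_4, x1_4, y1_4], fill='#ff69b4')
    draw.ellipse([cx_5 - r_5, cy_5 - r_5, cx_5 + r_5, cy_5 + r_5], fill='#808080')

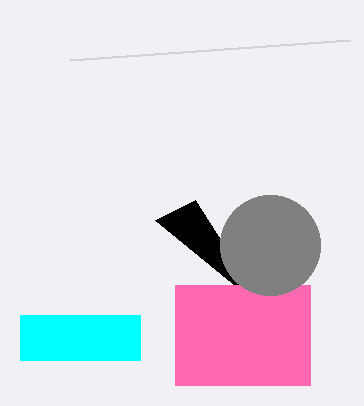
x1_1 = 155, y1_1 = 220, x0_2 = 20, y0_2 = 315, x1_2 = 140, y1_2 = 360, x1_3 = 70, y1_3 = 60, x0_4 = 175, y0_4 = 285, x1_4 = 310, y1_4 = 385, cx_5 = 270, cy_5 = 245, r_5 = 50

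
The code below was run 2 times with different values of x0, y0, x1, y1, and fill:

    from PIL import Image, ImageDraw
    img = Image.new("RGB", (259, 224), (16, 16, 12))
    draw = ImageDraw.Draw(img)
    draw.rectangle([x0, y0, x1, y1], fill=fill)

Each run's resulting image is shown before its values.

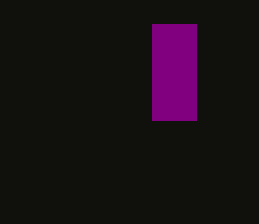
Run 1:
x0 = 152, y0 = 24, x1 = 196, y1 = 120, fill = 'purple'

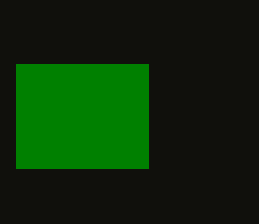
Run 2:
x0 = 16
y0 = 64
x1 = 148
y1 = 168
fill = 'green'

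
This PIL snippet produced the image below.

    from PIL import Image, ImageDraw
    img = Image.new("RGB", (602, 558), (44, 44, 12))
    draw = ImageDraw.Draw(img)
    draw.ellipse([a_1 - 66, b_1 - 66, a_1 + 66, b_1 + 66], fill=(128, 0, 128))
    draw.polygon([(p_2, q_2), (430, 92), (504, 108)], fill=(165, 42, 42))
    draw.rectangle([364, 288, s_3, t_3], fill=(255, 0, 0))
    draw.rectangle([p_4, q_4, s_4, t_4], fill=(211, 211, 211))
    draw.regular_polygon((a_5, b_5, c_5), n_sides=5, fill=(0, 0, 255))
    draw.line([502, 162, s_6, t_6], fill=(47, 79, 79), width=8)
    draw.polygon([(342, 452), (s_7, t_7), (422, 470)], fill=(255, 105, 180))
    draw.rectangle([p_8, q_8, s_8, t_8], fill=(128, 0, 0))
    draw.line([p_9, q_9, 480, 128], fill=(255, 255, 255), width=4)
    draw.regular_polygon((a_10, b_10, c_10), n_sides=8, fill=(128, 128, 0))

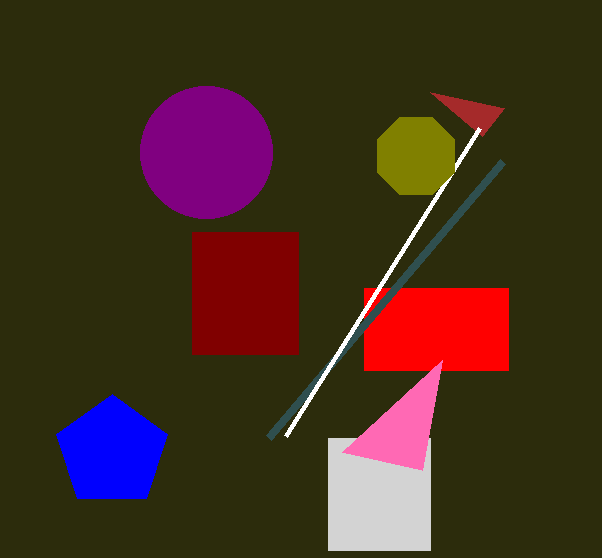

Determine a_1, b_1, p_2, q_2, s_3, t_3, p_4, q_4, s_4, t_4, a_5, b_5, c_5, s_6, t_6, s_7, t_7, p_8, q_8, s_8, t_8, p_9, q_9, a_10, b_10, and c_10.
a_1 = 206, b_1 = 152, p_2 = 482, q_2 = 136, s_3 = 508, t_3 = 370, p_4 = 328, q_4 = 438, s_4 = 430, t_4 = 550, a_5 = 112, b_5 = 452, c_5 = 58, s_6 = 268, t_6 = 438, s_7 = 442, t_7 = 360, p_8 = 192, q_8 = 232, s_8 = 298, t_8 = 354, p_9 = 286, q_9 = 436, a_10 = 416, b_10 = 156, c_10 = 42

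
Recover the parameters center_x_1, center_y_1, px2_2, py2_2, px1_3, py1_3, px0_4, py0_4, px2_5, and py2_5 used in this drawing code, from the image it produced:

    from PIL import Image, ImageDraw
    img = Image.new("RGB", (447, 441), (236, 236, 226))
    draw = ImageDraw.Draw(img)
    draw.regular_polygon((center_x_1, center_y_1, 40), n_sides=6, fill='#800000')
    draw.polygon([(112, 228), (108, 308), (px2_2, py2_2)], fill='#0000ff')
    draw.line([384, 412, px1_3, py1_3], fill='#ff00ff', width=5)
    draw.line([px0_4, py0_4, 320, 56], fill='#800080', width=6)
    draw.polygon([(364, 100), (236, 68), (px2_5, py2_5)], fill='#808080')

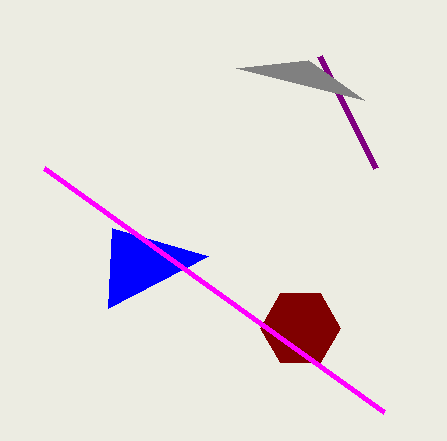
center_x_1 = 300, center_y_1 = 328, px2_2 = 208, py2_2 = 256, px1_3 = 44, py1_3 = 168, px0_4 = 376, py0_4 = 168, px2_5 = 308, py2_5 = 60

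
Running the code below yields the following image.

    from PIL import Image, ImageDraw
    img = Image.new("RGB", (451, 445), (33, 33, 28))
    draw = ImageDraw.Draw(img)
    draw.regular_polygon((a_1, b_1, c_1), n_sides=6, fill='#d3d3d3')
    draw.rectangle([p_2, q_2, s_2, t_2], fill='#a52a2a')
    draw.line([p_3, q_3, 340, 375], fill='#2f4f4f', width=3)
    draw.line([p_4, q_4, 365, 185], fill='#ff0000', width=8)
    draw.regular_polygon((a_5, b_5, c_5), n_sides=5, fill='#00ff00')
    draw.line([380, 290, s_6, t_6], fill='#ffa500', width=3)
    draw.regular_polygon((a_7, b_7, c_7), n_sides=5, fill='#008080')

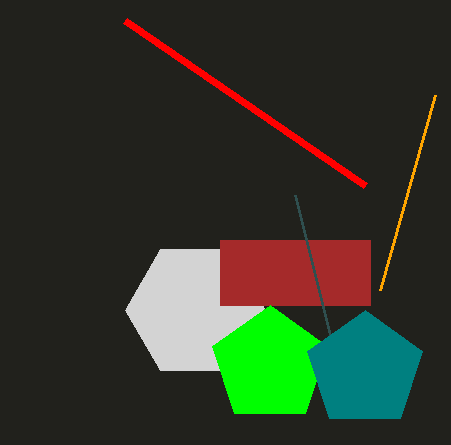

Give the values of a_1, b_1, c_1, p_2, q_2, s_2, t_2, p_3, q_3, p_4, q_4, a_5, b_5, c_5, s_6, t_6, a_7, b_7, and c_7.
a_1 = 195, b_1 = 310, c_1 = 70, p_2 = 220, q_2 = 240, s_2 = 370, t_2 = 305, p_3 = 295, q_3 = 195, p_4 = 125, q_4 = 20, a_5 = 270, b_5 = 365, c_5 = 60, s_6 = 435, t_6 = 95, a_7 = 365, b_7 = 370, c_7 = 60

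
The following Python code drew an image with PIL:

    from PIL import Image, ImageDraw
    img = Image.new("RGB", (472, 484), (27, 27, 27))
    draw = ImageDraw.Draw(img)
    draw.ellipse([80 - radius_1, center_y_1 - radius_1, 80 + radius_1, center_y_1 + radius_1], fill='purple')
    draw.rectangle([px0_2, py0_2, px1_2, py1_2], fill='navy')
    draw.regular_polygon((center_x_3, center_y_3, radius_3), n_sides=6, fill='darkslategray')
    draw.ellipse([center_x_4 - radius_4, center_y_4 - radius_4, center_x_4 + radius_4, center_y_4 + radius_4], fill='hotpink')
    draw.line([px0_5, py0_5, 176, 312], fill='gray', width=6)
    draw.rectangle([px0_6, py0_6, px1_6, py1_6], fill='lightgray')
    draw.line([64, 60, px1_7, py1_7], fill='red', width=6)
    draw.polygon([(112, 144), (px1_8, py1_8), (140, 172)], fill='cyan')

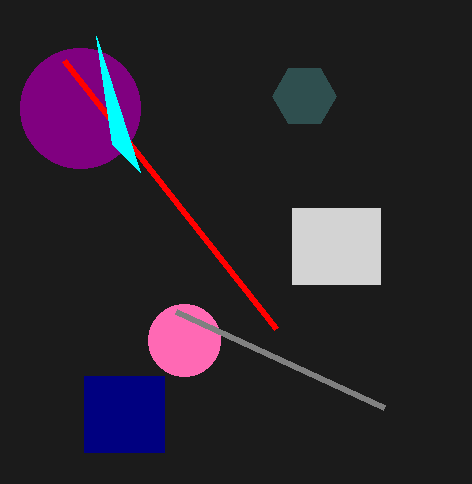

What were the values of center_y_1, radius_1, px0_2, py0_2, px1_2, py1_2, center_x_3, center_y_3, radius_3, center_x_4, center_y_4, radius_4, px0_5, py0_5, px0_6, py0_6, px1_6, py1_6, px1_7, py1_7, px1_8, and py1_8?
center_y_1 = 108, radius_1 = 60, px0_2 = 84, py0_2 = 376, px1_2 = 164, py1_2 = 452, center_x_3 = 304, center_y_3 = 96, radius_3 = 32, center_x_4 = 184, center_y_4 = 340, radius_4 = 36, px0_5 = 384, py0_5 = 408, px0_6 = 292, py0_6 = 208, px1_6 = 380, py1_6 = 284, px1_7 = 276, py1_7 = 328, px1_8 = 96, py1_8 = 36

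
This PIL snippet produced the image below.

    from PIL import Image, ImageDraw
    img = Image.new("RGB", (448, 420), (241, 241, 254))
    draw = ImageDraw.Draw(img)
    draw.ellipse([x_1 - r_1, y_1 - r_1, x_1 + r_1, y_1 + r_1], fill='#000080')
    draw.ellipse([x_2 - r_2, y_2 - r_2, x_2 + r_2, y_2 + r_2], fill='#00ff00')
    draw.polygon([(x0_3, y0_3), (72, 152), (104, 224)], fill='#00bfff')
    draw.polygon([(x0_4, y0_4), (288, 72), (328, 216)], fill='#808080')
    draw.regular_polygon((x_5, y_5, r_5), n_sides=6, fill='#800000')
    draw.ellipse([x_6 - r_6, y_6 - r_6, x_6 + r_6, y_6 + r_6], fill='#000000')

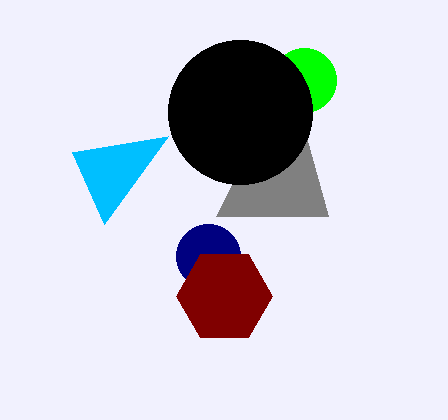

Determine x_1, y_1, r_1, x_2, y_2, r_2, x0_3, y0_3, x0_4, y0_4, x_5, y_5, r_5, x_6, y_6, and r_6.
x_1 = 208
y_1 = 256
r_1 = 32
x_2 = 304
y_2 = 80
r_2 = 32
x0_3 = 168
y0_3 = 136
x0_4 = 216
y0_4 = 216
x_5 = 224
y_5 = 296
r_5 = 48
x_6 = 240
y_6 = 112
r_6 = 72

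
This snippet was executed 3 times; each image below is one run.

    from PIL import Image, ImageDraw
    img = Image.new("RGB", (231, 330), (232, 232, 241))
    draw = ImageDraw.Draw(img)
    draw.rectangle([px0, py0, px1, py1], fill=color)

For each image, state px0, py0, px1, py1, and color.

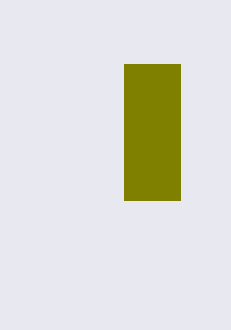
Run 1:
px0 = 124; py0 = 64; px1 = 180; py1 = 200; color = 'olive'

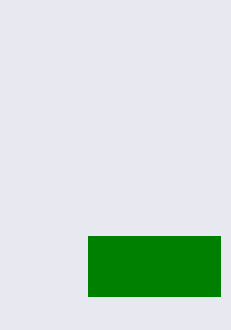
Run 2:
px0 = 88
py0 = 236
px1 = 220
py1 = 296
color = 'green'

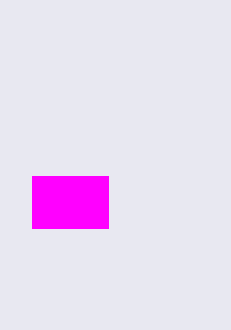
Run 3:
px0 = 32
py0 = 176
px1 = 108
py1 = 228
color = 'magenta'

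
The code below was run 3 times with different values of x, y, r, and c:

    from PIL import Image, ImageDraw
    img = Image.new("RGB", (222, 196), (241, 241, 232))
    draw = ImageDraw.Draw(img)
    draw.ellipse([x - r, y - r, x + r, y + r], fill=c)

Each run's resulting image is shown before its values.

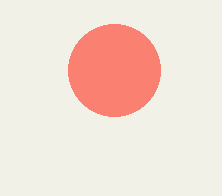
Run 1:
x = 114
y = 70
r = 46
c = 'salmon'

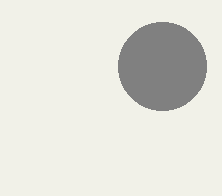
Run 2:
x = 162
y = 66
r = 44
c = 'gray'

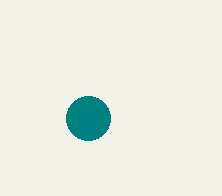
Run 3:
x = 88
y = 118
r = 22
c = 'teal'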